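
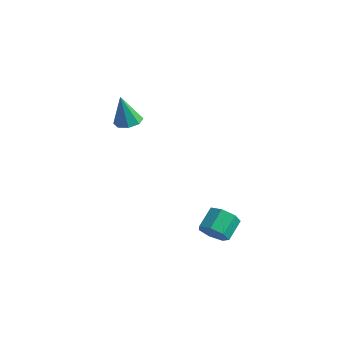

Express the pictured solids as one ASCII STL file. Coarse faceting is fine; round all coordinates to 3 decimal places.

solid 
facet normal 0.170 0.127 -0.977
outer loop
vertex -1.697 1.752 3.05
vertex -2.201 1.304 2.904
vertex -2.167 1.987 2.999
endloop
endfacet
facet normal 0.332 0.779 0.533
outer loop
vertex -1.697 1.752 3.05
vertex -2.167 1.987 2.999
vertex -2.479 1.096 4.496
endloop
endfacet
facet normal 0.170 0.127 -0.977
outer loop
vertex -2.167 1.987 2.999
vertex -2.201 1.304 2.904
vertex -2.657 1.822 2.892
endloop
endfacet
facet normal -0.371 0.830 0.417
outer loop
vertex -2.167 1.987 2.999
vertex -2.657 1.822 2.892
vertex -2.479 1.096 4.496
endloop
endfacet
facet normal 0.171 0.128 -0.977
outer loop
vertex -2.657 1.822 2.892
vertex -2.201 1.304 2.904
vertex -2.88 1.355 2.792
endloop
endfacet
facet normal -0.891 0.369 0.266
outer loop
vertex -2.657 1.822 2.892
vertex -2.88 1.355 2.792
vertex -2.479 1.096 4.496
endloop
endfacet
facet normal 0.171 0.128 -0.977
outer loop
vertex -2.88 1.355 2.792
vertex -2.201 1.304 2.904
vertex -2.706 0.857 2.757
endloop
endfacet
facet normal -0.927 -0.336 0.167
outer loop
vertex -2.88 1.355 2.792
vertex -2.706 0.857 2.757
vertex -2.479 1.096 4.496
endloop
endfacet
facet normal 0.170 0.129 -0.977
outer loop
vertex -2.706 0.857 2.757
vertex -2.201 1.304 2.904
vertex -2.236 0.622 2.808
endloop
endfacet
facet normal -0.455 -0.872 0.179
outer loop
vertex -2.706 0.857 2.757
vertex -2.236 0.622 2.808
vertex -2.479 1.096 4.496
endloop
endfacet
facet normal 0.170 0.129 -0.977
outer loop
vertex -2.236 0.622 2.808
vertex -2.201 1.304 2.904
vertex -1.746 0.786 2.915
endloop
endfacet
facet normal 0.245 -0.924 0.295
outer loop
vertex -2.236 0.622 2.808
vertex -1.746 0.786 2.915
vertex -2.479 1.096 4.496
endloop
endfacet
facet normal 0.169 0.128 -0.977
outer loop
vertex -1.746 0.786 2.915
vertex -2.201 1.304 2.904
vertex -1.522 1.254 3.015
endloop
endfacet
facet normal 0.766 -0.462 0.446
outer loop
vertex -1.746 0.786 2.915
vertex -1.522 1.254 3.015
vertex -2.479 1.096 4.496
endloop
endfacet
facet normal 0.169 0.128 -0.977
outer loop
vertex -1.522 1.254 3.015
vertex -2.201 1.304 2.904
vertex -1.697 1.752 3.05
endloop
endfacet
facet normal 0.803 0.244 0.545
outer loop
vertex -1.522 1.254 3.015
vertex -1.697 1.752 3.05
vertex -2.479 1.096 4.496
endloop
endfacet
facet normal 0.117 -0.849 -0.515
outer loop
vertex 3.478 1.048 -2.033
vertex 2.8 1.175 -2.396
vertex 3.515 1.402 -2.608
endloop
endfacet
facet normal 0.992 0.072 0.108
outer loop
vertex 3.478 1.048 -2.033
vertex 3.515 1.402 -2.608
vertex 3.338 2.059 -1.42
endloop
endfacet
facet normal 0.992 0.072 0.108
outer loop
vertex 3.338 2.059 -1.42
vertex 3.515 1.402 -2.608
vertex 3.375 2.413 -1.996
endloop
endfacet
facet normal -0.118 0.849 0.514
outer loop
vertex 3.338 2.059 -1.42
vertex 3.375 2.413 -1.996
vertex 2.66 2.185 -1.784
endloop
endfacet
facet normal 0.117 -0.849 -0.515
outer loop
vertex 3.515 1.402 -2.608
vertex 2.8 1.175 -2.396
vertex 3.014 1.585 -3.024
endloop
endfacet
facet normal 0.662 0.453 -0.597
outer loop
vertex 3.515 1.402 -2.608
vertex 3.014 1.585 -3.024
vertex 3.375 2.413 -1.996
endloop
endfacet
facet normal 0.661 0.454 -0.598
outer loop
vertex 3.375 2.413 -1.996
vertex 3.014 1.585 -3.024
vertex 2.873 2.596 -2.412
endloop
endfacet
facet normal -0.118 0.849 0.516
outer loop
vertex 3.375 2.413 -1.996
vertex 2.873 2.596 -2.412
vertex 2.66 2.185 -1.784
endloop
endfacet
facet normal 0.119 -0.849 -0.514
outer loop
vertex 3.014 1.585 -3.024
vertex 2.8 1.175 -2.396
vertex 2.351 1.458 -2.967
endloop
endfacet
facet normal -0.168 0.493 -0.854
outer loop
vertex 3.014 1.585 -3.024
vertex 2.351 1.458 -2.967
vertex 2.873 2.596 -2.412
endloop
endfacet
facet normal -0.168 0.493 -0.853
outer loop
vertex 2.873 2.596 -2.412
vertex 2.351 1.458 -2.967
vertex 2.211 2.469 -2.355
endloop
endfacet
facet normal -0.118 0.849 0.515
outer loop
vertex 2.873 2.596 -2.412
vertex 2.211 2.469 -2.355
vertex 2.66 2.185 -1.784
endloop
endfacet
facet normal 0.119 -0.849 -0.514
outer loop
vertex 2.351 1.458 -2.967
vertex 2.8 1.175 -2.396
vertex 2.027 1.118 -2.48
endloop
endfacet
facet normal -0.870 0.162 -0.466
outer loop
vertex 2.351 1.458 -2.967
vertex 2.027 1.118 -2.48
vertex 2.211 2.469 -2.355
endloop
endfacet
facet normal -0.870 0.162 -0.466
outer loop
vertex 2.211 2.469 -2.355
vertex 2.027 1.118 -2.48
vertex 1.887 2.129 -1.868
endloop
endfacet
facet normal -0.117 0.849 0.515
outer loop
vertex 2.211 2.469 -2.355
vertex 1.887 2.129 -1.868
vertex 2.66 2.185 -1.784
endloop
endfacet
facet normal 0.119 -0.849 -0.514
outer loop
vertex 2.027 1.118 -2.48
vertex 2.8 1.175 -2.396
vertex 2.285 0.821 -1.93
endloop
endfacet
facet normal -0.917 -0.292 0.272
outer loop
vertex 2.027 1.118 -2.48
vertex 2.285 0.821 -1.93
vertex 1.887 2.129 -1.868
endloop
endfacet
facet normal -0.917 -0.292 0.272
outer loop
vertex 1.887 2.129 -1.868
vertex 2.285 0.821 -1.93
vertex 2.145 1.831 -1.318
endloop
endfacet
facet normal -0.117 0.849 0.515
outer loop
vertex 1.887 2.129 -1.868
vertex 2.145 1.831 -1.318
vertex 2.66 2.185 -1.784
endloop
endfacet
facet normal 0.118 -0.849 -0.515
outer loop
vertex 2.285 0.821 -1.93
vertex 2.8 1.175 -2.396
vertex 2.931 0.79 -1.731
endloop
endfacet
facet normal -0.273 -0.526 0.805
outer loop
vertex 2.285 0.821 -1.93
vertex 2.931 0.79 -1.731
vertex 2.145 1.831 -1.318
endloop
endfacet
facet normal -0.274 -0.526 0.805
outer loop
vertex 2.145 1.831 -1.318
vertex 2.931 0.79 -1.731
vertex 2.791 1.8 -1.118
endloop
endfacet
facet normal -0.118 0.849 0.514
outer loop
vertex 2.145 1.831 -1.318
vertex 2.791 1.8 -1.118
vertex 2.66 2.185 -1.784
endloop
endfacet
facet normal 0.116 -0.849 -0.515
outer loop
vertex 2.931 0.79 -1.731
vertex 2.8 1.175 -2.396
vertex 3.478 1.048 -2.033
endloop
endfacet
facet normal 0.576 -0.364 0.732
outer loop
vertex 2.931 0.79 -1.731
vertex 3.478 1.048 -2.033
vertex 2.791 1.8 -1.118
endloop
endfacet
facet normal 0.576 -0.364 0.732
outer loop
vertex 2.791 1.8 -1.118
vertex 3.478 1.048 -2.033
vertex 3.338 2.059 -1.42
endloop
endfacet
facet normal -0.118 0.849 0.514
outer loop
vertex 2.791 1.8 -1.118
vertex 3.338 2.059 -1.42
vertex 2.66 2.185 -1.784
endloop
endfacet

endsolid


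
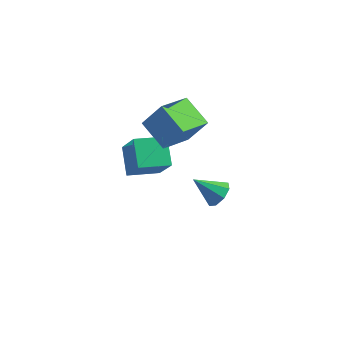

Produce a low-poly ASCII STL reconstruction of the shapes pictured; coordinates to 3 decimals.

solid 
facet normal -0.791 -0.592 0.156
outer loop
vertex -3.295 0.649 -0.038
vertex -3.844 1.572 0.677
vertex -4.033 1.273 -1.412
endloop
endfacet
facet normal 0.426 -0.716 -0.554
outer loop
vertex -2.996 2.048 -1.617
vertex -3.295 0.649 -0.038
vertex -4.033 1.273 -1.412
endloop
endfacet
facet normal -0.791 -0.591 0.156
outer loop
vertex -4.033 1.273 -1.412
vertex -3.844 1.572 0.677
vertex -4.582 2.196 -0.698
endloop
endfacet
facet normal -0.439 0.371 -0.818
outer loop
vertex -4.582 2.196 -0.698
vertex -2.996 2.048 -1.617
vertex -4.033 1.273 -1.412
endloop
endfacet
facet normal 0.440 -0.372 0.818
outer loop
vertex -3.295 0.649 -0.038
vertex -2.807 2.347 0.472
vertex -3.844 1.572 0.677
endloop
endfacet
facet normal 0.426 -0.716 -0.553
outer loop
vertex -2.258 1.424 -0.242
vertex -3.295 0.649 -0.038
vertex -2.996 2.048 -1.617
endloop
endfacet
facet normal 0.439 -0.372 0.818
outer loop
vertex -2.258 1.424 -0.242
vertex -2.807 2.347 0.472
vertex -3.295 0.649 -0.038
endloop
endfacet
facet normal -0.426 0.716 0.553
outer loop
vertex -3.844 1.572 0.677
vertex -2.807 2.347 0.472
vertex -4.582 2.196 -0.698
endloop
endfacet
facet normal -0.439 0.372 -0.818
outer loop
vertex -3.545 2.971 -0.902
vertex -2.996 2.048 -1.617
vertex -4.582 2.196 -0.698
endloop
endfacet
facet normal -0.426 0.716 0.554
outer loop
vertex -4.582 2.196 -0.698
vertex -2.807 2.347 0.472
vertex -3.545 2.971 -0.902
endloop
endfacet
facet normal 0.791 0.591 -0.156
outer loop
vertex -3.545 2.971 -0.902
vertex -2.258 1.424 -0.242
vertex -2.996 2.048 -1.617
endloop
endfacet
facet normal 0.791 0.591 -0.156
outer loop
vertex -2.807 2.347 0.472
vertex -2.258 1.424 -0.242
vertex -3.545 2.971 -0.902
endloop
endfacet
facet normal 0.747 0.179 -0.641
outer loop
vertex 1.223 -2.105 3.11
vertex 0.857 -2.135 2.675
vertex 1.047 -1.718 3.013
endloop
endfacet
facet normal 0.176 0.314 0.933
outer loop
vertex 1.223 -2.105 3.11
vertex 1.047 -1.718 3.013
vertex -0.017 -2.345 3.425
endloop
endfacet
facet normal 0.746 0.180 -0.641
outer loop
vertex 1.047 -1.718 3.013
vertex 0.857 -2.135 2.675
vertex 0.759 -1.575 2.718
endloop
endfacet
facet normal -0.225 0.772 0.594
outer loop
vertex 1.047 -1.718 3.013
vertex 0.759 -1.575 2.718
vertex -0.017 -2.345 3.425
endloop
endfacet
facet normal 0.746 0.180 -0.641
outer loop
vertex 0.759 -1.575 2.718
vertex 0.857 -2.135 2.675
vertex 0.528 -1.761 2.397
endloop
endfacet
facet normal -0.675 0.735 0.060
outer loop
vertex 0.759 -1.575 2.718
vertex 0.528 -1.761 2.397
vertex -0.017 -2.345 3.425
endloop
endfacet
facet normal 0.746 0.179 -0.642
outer loop
vertex 0.528 -1.761 2.397
vertex 0.857 -2.135 2.675
vertex 0.49 -2.166 2.24
endloop
endfacet
facet normal -0.908 0.223 -0.355
outer loop
vertex 0.528 -1.761 2.397
vertex 0.49 -2.166 2.24
vertex -0.017 -2.345 3.425
endloop
endfacet
facet normal 0.746 0.178 -0.642
outer loop
vertex 0.49 -2.166 2.24
vertex 0.857 -2.135 2.675
vertex 0.666 -2.553 2.337
endloop
endfacet
facet normal -0.789 -0.461 -0.407
outer loop
vertex 0.49 -2.166 2.24
vertex 0.666 -2.553 2.337
vertex -0.017 -2.345 3.425
endloop
endfacet
facet normal 0.746 0.178 -0.642
outer loop
vertex 0.666 -2.553 2.337
vertex 0.857 -2.135 2.675
vertex 0.954 -2.695 2.632
endloop
endfacet
facet normal -0.386 -0.920 -0.066
outer loop
vertex 0.666 -2.553 2.337
vertex 0.954 -2.695 2.632
vertex -0.017 -2.345 3.425
endloop
endfacet
facet normal 0.746 0.178 -0.642
outer loop
vertex 0.954 -2.695 2.632
vertex 0.857 -2.135 2.675
vertex 1.185 -2.51 2.952
endloop
endfacet
facet normal 0.062 -0.883 0.466
outer loop
vertex 0.954 -2.695 2.632
vertex 1.185 -2.51 2.952
vertex -0.017 -2.345 3.425
endloop
endfacet
facet normal 0.747 0.180 -0.641
outer loop
vertex 1.185 -2.51 2.952
vertex 0.857 -2.135 2.675
vertex 1.223 -2.105 3.11
endloop
endfacet
facet normal 0.295 -0.371 0.880
outer loop
vertex 1.185 -2.51 2.952
vertex 1.223 -2.105 3.11
vertex -0.017 -2.345 3.425
endloop
endfacet
facet normal -0.785 0.448 0.427
outer loop
vertex -2.907 2.061 2.574
vertex -2.428 3.411 2.038
vertex -3.623 1.872 1.457
endloop
endfacet
facet normal -0.313 -0.883 0.350
outer loop
vertex -2.532 1.249 0.862
vertex -2.907 2.061 2.574
vertex -3.623 1.872 1.457
endloop
endfacet
facet normal -0.785 0.448 0.427
outer loop
vertex -3.623 1.872 1.457
vertex -2.428 3.411 2.038
vertex -3.144 3.222 0.921
endloop
endfacet
facet normal -0.535 -0.141 -0.833
outer loop
vertex -3.144 3.222 0.921
vertex -2.532 1.249 0.862
vertex -3.623 1.872 1.457
endloop
endfacet
facet normal 0.535 0.141 0.833
outer loop
vertex -2.907 2.061 2.574
vertex -1.337 2.788 1.443
vertex -2.428 3.411 2.038
endloop
endfacet
facet normal -0.313 -0.883 0.350
outer loop
vertex -1.816 1.438 1.979
vertex -2.907 2.061 2.574
vertex -2.532 1.249 0.862
endloop
endfacet
facet normal 0.535 0.141 0.833
outer loop
vertex -1.816 1.438 1.979
vertex -1.337 2.788 1.443
vertex -2.907 2.061 2.574
endloop
endfacet
facet normal 0.313 0.883 -0.350
outer loop
vertex -2.428 3.411 2.038
vertex -1.337 2.788 1.443
vertex -3.144 3.222 0.921
endloop
endfacet
facet normal -0.535 -0.141 -0.833
outer loop
vertex -2.053 2.599 0.326
vertex -2.532 1.249 0.862
vertex -3.144 3.222 0.921
endloop
endfacet
facet normal 0.313 0.883 -0.350
outer loop
vertex -3.144 3.222 0.921
vertex -1.337 2.788 1.443
vertex -2.053 2.599 0.326
endloop
endfacet
facet normal 0.785 -0.448 -0.427
outer loop
vertex -2.053 2.599 0.326
vertex -1.816 1.438 1.979
vertex -2.532 1.249 0.862
endloop
endfacet
facet normal 0.785 -0.448 -0.427
outer loop
vertex -1.337 2.788 1.443
vertex -1.816 1.438 1.979
vertex -2.053 2.599 0.326
endloop
endfacet

endsolid


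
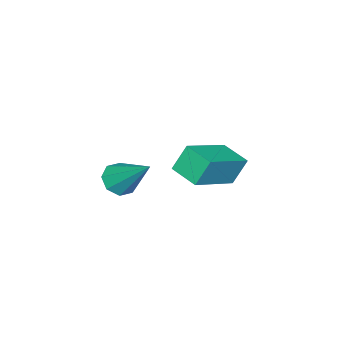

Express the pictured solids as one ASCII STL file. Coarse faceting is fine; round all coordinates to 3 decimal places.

solid 
facet normal -0.155 -0.713 -0.684
outer loop
vertex -0.127 -2.48 0.955
vertex -0.555 -2.767 1.351
vertex -0.59 -2.313 0.886
endloop
endfacet
facet normal 0.360 0.804 -0.473
outer loop
vertex -0.127 -2.48 0.955
vertex -0.59 -2.313 0.886
vertex -0.265 -1.433 2.629
endloop
endfacet
facet normal -0.156 -0.713 -0.684
outer loop
vertex -0.59 -2.313 0.886
vertex -0.555 -2.767 1.351
vertex -1.033 -2.412 1.09
endloop
endfacet
facet normal -0.360 0.858 -0.366
outer loop
vertex -0.59 -2.313 0.886
vertex -1.033 -2.412 1.09
vertex -0.265 -1.433 2.629
endloop
endfacet
facet normal -0.156 -0.713 -0.684
outer loop
vertex -1.033 -2.412 1.09
vertex -0.555 -2.767 1.351
vertex -1.196 -2.718 1.446
endloop
endfacet
facet normal -0.840 0.537 0.077
outer loop
vertex -1.033 -2.412 1.09
vertex -1.196 -2.718 1.446
vertex -0.265 -1.433 2.629
endloop
endfacet
facet normal -0.156 -0.713 -0.684
outer loop
vertex -1.196 -2.718 1.446
vertex -0.555 -2.767 1.351
vertex -0.984 -3.053 1.747
endloop
endfacet
facet normal -0.801 0.030 0.598
outer loop
vertex -1.196 -2.718 1.446
vertex -0.984 -3.053 1.747
vertex -0.265 -1.433 2.629
endloop
endfacet
facet normal -0.156 -0.713 -0.684
outer loop
vertex -0.984 -3.053 1.747
vertex -0.555 -2.767 1.351
vertex -0.52 -3.22 1.815
endloop
endfacet
facet normal -0.263 -0.369 0.892
outer loop
vertex -0.984 -3.053 1.747
vertex -0.52 -3.22 1.815
vertex -0.265 -1.433 2.629
endloop
endfacet
facet normal -0.154 -0.713 -0.684
outer loop
vertex -0.52 -3.22 1.815
vertex -0.555 -2.767 1.351
vertex -0.077 -3.121 1.612
endloop
endfacet
facet normal 0.454 -0.422 0.785
outer loop
vertex -0.52 -3.22 1.815
vertex -0.077 -3.121 1.612
vertex -0.265 -1.433 2.629
endloop
endfacet
facet normal -0.156 -0.714 -0.683
outer loop
vertex -0.077 -3.121 1.612
vertex -0.555 -2.767 1.351
vertex 0.086 -2.815 1.255
endloop
endfacet
facet normal 0.935 -0.101 0.340
outer loop
vertex -0.077 -3.121 1.612
vertex 0.086 -2.815 1.255
vertex -0.265 -1.433 2.629
endloop
endfacet
facet normal -0.156 -0.712 -0.685
outer loop
vertex 0.086 -2.815 1.255
vertex -0.555 -2.767 1.351
vertex -0.127 -2.48 0.955
endloop
endfacet
facet normal 0.895 0.407 -0.181
outer loop
vertex 0.086 -2.815 1.255
vertex -0.127 -2.48 0.955
vertex -0.265 -1.433 2.629
endloop
endfacet
facet normal -0.888 0.143 -0.438
outer loop
vertex -5.23 -1.838 0.596
vertex -4.955 -0.772 0.386
vertex -4.805 -2.136 -0.363
endloop
endfacet
facet normal -0.245 -0.951 0.187
outer loop
vertex -2.985 -2.428 0.534
vertex -5.23 -1.838 0.596
vertex -4.805 -2.136 -0.363
endloop
endfacet
facet normal -0.888 0.143 -0.438
outer loop
vertex -4.805 -2.136 -0.363
vertex -4.955 -0.772 0.386
vertex -4.53 -1.07 -0.573
endloop
endfacet
facet normal 0.390 -0.274 -0.879
outer loop
vertex -4.53 -1.07 -0.573
vertex -2.985 -2.428 0.534
vertex -4.805 -2.136 -0.363
endloop
endfacet
facet normal -0.390 0.274 0.879
outer loop
vertex -5.23 -1.838 0.596
vertex -3.135 -1.064 1.283
vertex -4.955 -0.772 0.386
endloop
endfacet
facet normal -0.245 -0.951 0.187
outer loop
vertex -3.41 -2.13 1.493
vertex -5.23 -1.838 0.596
vertex -2.985 -2.428 0.534
endloop
endfacet
facet normal -0.390 0.274 0.879
outer loop
vertex -3.41 -2.13 1.493
vertex -3.135 -1.064 1.283
vertex -5.23 -1.838 0.596
endloop
endfacet
facet normal 0.245 0.951 -0.187
outer loop
vertex -4.955 -0.772 0.386
vertex -3.135 -1.064 1.283
vertex -4.53 -1.07 -0.573
endloop
endfacet
facet normal 0.390 -0.274 -0.879
outer loop
vertex -2.71 -1.362 0.324
vertex -2.985 -2.428 0.534
vertex -4.53 -1.07 -0.573
endloop
endfacet
facet normal 0.245 0.951 -0.187
outer loop
vertex -4.53 -1.07 -0.573
vertex -3.135 -1.064 1.283
vertex -2.71 -1.362 0.324
endloop
endfacet
facet normal 0.888 -0.143 0.438
outer loop
vertex -2.71 -1.362 0.324
vertex -3.41 -2.13 1.493
vertex -2.985 -2.428 0.534
endloop
endfacet
facet normal 0.888 -0.143 0.438
outer loop
vertex -3.135 -1.064 1.283
vertex -3.41 -2.13 1.493
vertex -2.71 -1.362 0.324
endloop
endfacet

endsolid


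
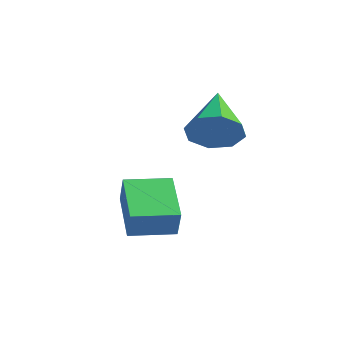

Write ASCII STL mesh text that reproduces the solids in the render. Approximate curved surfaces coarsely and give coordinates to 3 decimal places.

solid 
facet normal -0.831 0.339 0.441
outer loop
vertex -1.023 -0.888 1.163
vertex -0.457 0.554 1.121
vertex -1.51 -0.727 0.122
endloop
endfacet
facet normal -0.365 -0.931 0.027
outer loop
vertex 0.077 -1.374 -0.721
vertex -1.023 -0.888 1.163
vertex -1.51 -0.727 0.122
endloop
endfacet
facet normal -0.831 0.339 0.441
outer loop
vertex -1.51 -0.727 0.122
vertex -0.457 0.554 1.121
vertex -0.944 0.715 0.08
endloop
endfacet
facet normal -0.420 0.139 -0.897
outer loop
vertex -0.944 0.715 0.08
vertex 0.077 -1.374 -0.721
vertex -1.51 -0.727 0.122
endloop
endfacet
facet normal 0.420 -0.139 0.897
outer loop
vertex -1.023 -0.888 1.163
vertex 1.13 -0.093 0.278
vertex -0.457 0.554 1.121
endloop
endfacet
facet normal -0.365 -0.931 0.027
outer loop
vertex 0.564 -1.535 0.32
vertex -1.023 -0.888 1.163
vertex 0.077 -1.374 -0.721
endloop
endfacet
facet normal 0.420 -0.139 0.897
outer loop
vertex 0.564 -1.535 0.32
vertex 1.13 -0.093 0.278
vertex -1.023 -0.888 1.163
endloop
endfacet
facet normal 0.365 0.931 -0.027
outer loop
vertex -0.457 0.554 1.121
vertex 1.13 -0.093 0.278
vertex -0.944 0.715 0.08
endloop
endfacet
facet normal -0.420 0.139 -0.897
outer loop
vertex 0.643 0.068 -0.763
vertex 0.077 -1.374 -0.721
vertex -0.944 0.715 0.08
endloop
endfacet
facet normal 0.365 0.931 -0.027
outer loop
vertex -0.944 0.715 0.08
vertex 1.13 -0.093 0.278
vertex 0.643 0.068 -0.763
endloop
endfacet
facet normal 0.831 -0.339 -0.441
outer loop
vertex 0.643 0.068 -0.763
vertex 0.564 -1.535 0.32
vertex 0.077 -1.374 -0.721
endloop
endfacet
facet normal 0.831 -0.339 -0.441
outer loop
vertex 1.13 -0.093 0.278
vertex 0.564 -1.535 0.32
vertex 0.643 0.068 -0.763
endloop
endfacet
facet normal 0.728 -0.506 -0.463
outer loop
vertex 1.355 1.174 4.205
vertex 0.879 1.249 3.375
vertex 1.537 1.779 3.83
endloop
endfacet
facet normal 0.312 0.431 0.847
outer loop
vertex 1.355 1.174 4.205
vertex 1.537 1.779 3.83
vertex -0.679 2.331 4.365
endloop
endfacet
facet normal 0.728 -0.506 -0.463
outer loop
vertex 1.537 1.779 3.83
vertex 0.879 1.249 3.375
vertex 1.333 2.073 3.188
endloop
endfacet
facet normal 0.301 0.900 0.317
outer loop
vertex 1.537 1.779 3.83
vertex 1.333 2.073 3.188
vertex -0.679 2.331 4.365
endloop
endfacet
facet normal 0.728 -0.506 -0.462
outer loop
vertex 1.333 2.073 3.188
vertex 0.879 1.249 3.375
vertex 0.864 1.884 2.656
endloop
endfacet
facet normal -0.050 0.954 -0.295
outer loop
vertex 1.333 2.073 3.188
vertex 0.864 1.884 2.656
vertex -0.679 2.331 4.365
endloop
endfacet
facet normal 0.728 -0.506 -0.462
outer loop
vertex 0.864 1.884 2.656
vertex 0.879 1.249 3.375
vertex 0.403 1.323 2.545
endloop
endfacet
facet normal -0.534 0.564 -0.630
outer loop
vertex 0.864 1.884 2.656
vertex 0.403 1.323 2.545
vertex -0.679 2.331 4.365
endloop
endfacet
facet normal 0.728 -0.506 -0.463
outer loop
vertex 0.403 1.323 2.545
vertex 0.879 1.249 3.375
vertex 0.221 0.718 2.92
endloop
endfacet
facet normal -0.869 -0.044 -0.492
outer loop
vertex 0.403 1.323 2.545
vertex 0.221 0.718 2.92
vertex -0.679 2.331 4.365
endloop
endfacet
facet normal 0.728 -0.506 -0.462
outer loop
vertex 0.221 0.718 2.92
vertex 0.879 1.249 3.375
vertex 0.424 0.424 3.562
endloop
endfacet
facet normal -0.858 -0.512 0.037
outer loop
vertex 0.221 0.718 2.92
vertex 0.424 0.424 3.562
vertex -0.679 2.331 4.365
endloop
endfacet
facet normal 0.728 -0.506 -0.463
outer loop
vertex 0.424 0.424 3.562
vertex 0.879 1.249 3.375
vertex 0.894 0.613 4.094
endloop
endfacet
facet normal -0.507 -0.567 0.649
outer loop
vertex 0.424 0.424 3.562
vertex 0.894 0.613 4.094
vertex -0.679 2.331 4.365
endloop
endfacet
facet normal 0.728 -0.506 -0.463
outer loop
vertex 0.894 0.613 4.094
vertex 0.879 1.249 3.375
vertex 1.355 1.174 4.205
endloop
endfacet
facet normal -0.023 -0.176 0.984
outer loop
vertex 0.894 0.613 4.094
vertex 1.355 1.174 4.205
vertex -0.679 2.331 4.365
endloop
endfacet

endsolid


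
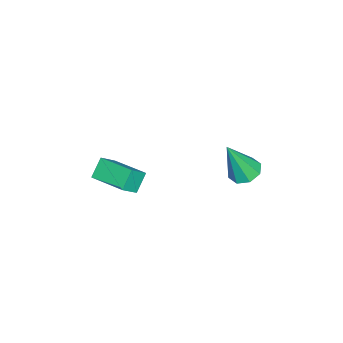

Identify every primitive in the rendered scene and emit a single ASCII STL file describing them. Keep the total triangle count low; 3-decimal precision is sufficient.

solid 
facet normal -0.622 0.342 -0.704
outer loop
vertex -1.432 -0.962 1.319
vertex -0.903 0.386 1.506
vertex -0.814 -1.118 0.697
endloop
endfacet
facet normal -0.362 -0.923 -0.128
outer loop
vertex -0.217 -1.446 1.374
vertex -1.432 -0.962 1.319
vertex -0.814 -1.118 0.697
endloop
endfacet
facet normal -0.622 0.342 -0.705
outer loop
vertex -0.814 -1.118 0.697
vertex -0.903 0.386 1.506
vertex -0.285 0.23 0.885
endloop
endfacet
facet normal 0.695 -0.175 -0.698
outer loop
vertex -0.285 0.23 0.885
vertex -0.217 -1.446 1.374
vertex -0.814 -1.118 0.697
endloop
endfacet
facet normal -0.695 0.176 0.698
outer loop
vertex -1.432 -0.962 1.319
vertex -0.306 0.058 2.183
vertex -0.903 0.386 1.506
endloop
endfacet
facet normal -0.362 -0.923 -0.128
outer loop
vertex -0.835 -1.29 1.995
vertex -1.432 -0.962 1.319
vertex -0.217 -1.446 1.374
endloop
endfacet
facet normal -0.694 0.175 0.698
outer loop
vertex -0.835 -1.29 1.995
vertex -0.306 0.058 2.183
vertex -1.432 -0.962 1.319
endloop
endfacet
facet normal 0.362 0.923 0.128
outer loop
vertex -0.903 0.386 1.506
vertex -0.306 0.058 2.183
vertex -0.285 0.23 0.885
endloop
endfacet
facet normal 0.694 -0.176 -0.698
outer loop
vertex 0.312 -0.098 1.561
vertex -0.217 -1.446 1.374
vertex -0.285 0.23 0.885
endloop
endfacet
facet normal 0.362 0.923 0.128
outer loop
vertex -0.285 0.23 0.885
vertex -0.306 0.058 2.183
vertex 0.312 -0.098 1.561
endloop
endfacet
facet normal 0.622 -0.342 0.705
outer loop
vertex 0.312 -0.098 1.561
vertex -0.835 -1.29 1.995
vertex -0.217 -1.446 1.374
endloop
endfacet
facet normal 0.622 -0.342 0.704
outer loop
vertex -0.306 0.058 2.183
vertex -0.835 -1.29 1.995
vertex 0.312 -0.098 1.561
endloop
endfacet
facet normal -0.231 0.319 -0.919
outer loop
vertex -0.805 3.776 2.018
vertex -1.414 3.894 2.212
vertex -0.863 4.238 2.193
endloop
endfacet
facet normal 0.989 0.076 0.127
outer loop
vertex -0.805 3.776 2.018
vertex -0.863 4.238 2.193
vertex -1.006 3.326 3.848
endloop
endfacet
facet normal -0.231 0.319 -0.919
outer loop
vertex -0.863 4.238 2.193
vertex -1.414 3.894 2.212
vertex -1.244 4.499 2.379
endloop
endfacet
facet normal 0.643 0.646 0.411
outer loop
vertex -0.863 4.238 2.193
vertex -1.244 4.499 2.379
vertex -1.006 3.326 3.848
endloop
endfacet
facet normal -0.230 0.319 -0.919
outer loop
vertex -1.244 4.499 2.379
vertex -1.414 3.894 2.212
vertex -1.725 4.405 2.467
endloop
endfacet
facet normal -0.037 0.778 0.627
outer loop
vertex -1.244 4.499 2.379
vertex -1.725 4.405 2.467
vertex -1.006 3.326 3.848
endloop
endfacet
facet normal -0.229 0.320 -0.920
outer loop
vertex -1.725 4.405 2.467
vertex -1.414 3.894 2.212
vertex -2.024 4.013 2.405
endloop
endfacet
facet normal -0.652 0.395 0.648
outer loop
vertex -1.725 4.405 2.467
vertex -2.024 4.013 2.405
vertex -1.006 3.326 3.848
endloop
endfacet
facet normal -0.229 0.320 -0.920
outer loop
vertex -2.024 4.013 2.405
vertex -1.414 3.894 2.212
vertex -1.966 3.551 2.23
endloop
endfacet
facet normal -0.842 -0.280 0.461
outer loop
vertex -2.024 4.013 2.405
vertex -1.966 3.551 2.23
vertex -1.006 3.326 3.848
endloop
endfacet
facet normal -0.229 0.321 -0.919
outer loop
vertex -1.966 3.551 2.23
vertex -1.414 3.894 2.212
vertex -1.585 3.29 2.044
endloop
endfacet
facet normal -0.496 -0.850 0.176
outer loop
vertex -1.966 3.551 2.23
vertex -1.585 3.29 2.044
vertex -1.006 3.326 3.848
endloop
endfacet
facet normal -0.228 0.320 -0.919
outer loop
vertex -1.585 3.29 2.044
vertex -1.414 3.894 2.212
vertex -1.104 3.383 1.957
endloop
endfacet
facet normal 0.183 -0.982 -0.039
outer loop
vertex -1.585 3.29 2.044
vertex -1.104 3.383 1.957
vertex -1.006 3.326 3.848
endloop
endfacet
facet normal -0.231 0.319 -0.919
outer loop
vertex -1.104 3.383 1.957
vertex -1.414 3.894 2.212
vertex -0.805 3.776 2.018
endloop
endfacet
facet normal 0.799 -0.599 -0.059
outer loop
vertex -1.104 3.383 1.957
vertex -0.805 3.776 2.018
vertex -1.006 3.326 3.848
endloop
endfacet

endsolid


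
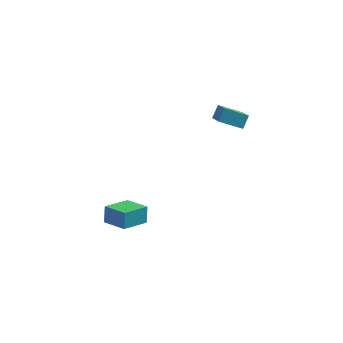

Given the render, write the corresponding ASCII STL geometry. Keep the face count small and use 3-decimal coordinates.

solid 
facet normal -0.515 -0.804 0.297
outer loop
vertex -2.577 -1.771 -2.851
vertex -3.775 -1.127 -3.183
vertex -2.524 -2.14 -3.757
endloop
endfacet
facet normal 0.855 -0.460 0.238
outer loop
vertex -1.725 -0.893 -4.217
vertex -2.577 -1.771 -2.851
vertex -2.524 -2.14 -3.757
endloop
endfacet
facet normal -0.516 -0.804 0.296
outer loop
vertex -2.524 -2.14 -3.757
vertex -3.775 -1.127 -3.183
vertex -3.721 -1.495 -4.09
endloop
endfacet
facet normal 0.055 -0.376 -0.925
outer loop
vertex -3.721 -1.495 -4.09
vertex -1.725 -0.893 -4.217
vertex -2.524 -2.14 -3.757
endloop
endfacet
facet normal -0.054 0.376 0.925
outer loop
vertex -2.577 -1.771 -2.851
vertex -2.976 0.12 -3.643
vertex -3.775 -1.127 -3.183
endloop
endfacet
facet normal 0.855 -0.460 0.238
outer loop
vertex -1.779 -0.525 -3.31
vertex -2.577 -1.771 -2.851
vertex -1.725 -0.893 -4.217
endloop
endfacet
facet normal -0.055 0.376 0.925
outer loop
vertex -1.779 -0.525 -3.31
vertex -2.976 0.12 -3.643
vertex -2.577 -1.771 -2.851
endloop
endfacet
facet normal -0.855 0.460 -0.238
outer loop
vertex -3.775 -1.127 -3.183
vertex -2.976 0.12 -3.643
vertex -3.721 -1.495 -4.09
endloop
endfacet
facet normal 0.054 -0.376 -0.925
outer loop
vertex -2.923 -0.249 -4.549
vertex -1.725 -0.893 -4.217
vertex -3.721 -1.495 -4.09
endloop
endfacet
facet normal -0.855 0.460 -0.238
outer loop
vertex -3.721 -1.495 -4.09
vertex -2.976 0.12 -3.643
vertex -2.923 -0.249 -4.549
endloop
endfacet
facet normal 0.515 0.805 -0.296
outer loop
vertex -2.923 -0.249 -4.549
vertex -1.779 -0.525 -3.31
vertex -1.725 -0.893 -4.217
endloop
endfacet
facet normal 0.516 0.804 -0.297
outer loop
vertex -2.976 0.12 -3.643
vertex -1.779 -0.525 -3.31
vertex -2.923 -0.249 -4.549
endloop
endfacet
facet normal -0.889 -0.202 0.411
outer loop
vertex 1.66 1.163 3.628
vertex 1.111 2.191 2.946
vertex 1.492 0.67 3.021
endloop
endfacet
facet normal 0.407 -0.761 0.505
outer loop
vertex 2.629 0.929 2.494
vertex 1.66 1.163 3.628
vertex 1.492 0.67 3.021
endloop
endfacet
facet normal -0.889 -0.202 0.412
outer loop
vertex 1.492 0.67 3.021
vertex 1.111 2.191 2.946
vertex 0.942 1.698 2.339
endloop
endfacet
facet normal -0.211 -0.616 -0.759
outer loop
vertex 0.942 1.698 2.339
vertex 2.629 0.929 2.494
vertex 1.492 0.67 3.021
endloop
endfacet
facet normal 0.211 0.616 0.759
outer loop
vertex 1.66 1.163 3.628
vertex 2.248 2.45 2.419
vertex 1.111 2.191 2.946
endloop
endfacet
facet normal 0.407 -0.761 0.505
outer loop
vertex 2.798 1.422 3.101
vertex 1.66 1.163 3.628
vertex 2.629 0.929 2.494
endloop
endfacet
facet normal 0.211 0.616 0.759
outer loop
vertex 2.798 1.422 3.101
vertex 2.248 2.45 2.419
vertex 1.66 1.163 3.628
endloop
endfacet
facet normal -0.407 0.761 -0.505
outer loop
vertex 1.111 2.191 2.946
vertex 2.248 2.45 2.419
vertex 0.942 1.698 2.339
endloop
endfacet
facet normal -0.211 -0.616 -0.759
outer loop
vertex 2.08 1.957 1.812
vertex 2.629 0.929 2.494
vertex 0.942 1.698 2.339
endloop
endfacet
facet normal -0.407 0.761 -0.505
outer loop
vertex 0.942 1.698 2.339
vertex 2.248 2.45 2.419
vertex 2.08 1.957 1.812
endloop
endfacet
facet normal 0.889 0.202 -0.411
outer loop
vertex 2.08 1.957 1.812
vertex 2.798 1.422 3.101
vertex 2.629 0.929 2.494
endloop
endfacet
facet normal 0.889 0.203 -0.411
outer loop
vertex 2.248 2.45 2.419
vertex 2.798 1.422 3.101
vertex 2.08 1.957 1.812
endloop
endfacet

endsolid


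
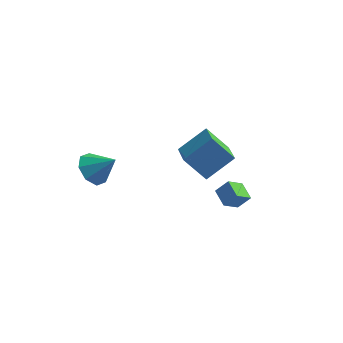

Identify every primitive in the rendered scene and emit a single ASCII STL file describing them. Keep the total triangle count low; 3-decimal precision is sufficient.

solid 
facet normal -0.622 -0.517 -0.588
outer loop
vertex 0.527 2.604 1.387
vertex -0.209 4.222 0.743
vertex 1.723 2.635 0.096
endloop
endfacet
facet normal 0.390 -0.856 0.340
outer loop
vertex 2.929 3.638 1.237
vertex 0.527 2.604 1.387
vertex 1.723 2.635 0.096
endloop
endfacet
facet normal -0.622 -0.517 -0.588
outer loop
vertex 1.723 2.635 0.096
vertex -0.209 4.222 0.743
vertex 0.987 4.252 -0.548
endloop
endfacet
facet normal 0.680 0.017 -0.733
outer loop
vertex 0.987 4.252 -0.548
vertex 2.929 3.638 1.237
vertex 1.723 2.635 0.096
endloop
endfacet
facet normal -0.680 -0.017 0.733
outer loop
vertex 0.527 2.604 1.387
vertex 0.997 5.225 1.884
vertex -0.209 4.222 0.743
endloop
endfacet
facet normal 0.390 -0.856 0.341
outer loop
vertex 1.733 3.608 2.528
vertex 0.527 2.604 1.387
vertex 2.929 3.638 1.237
endloop
endfacet
facet normal -0.680 -0.017 0.733
outer loop
vertex 1.733 3.608 2.528
vertex 0.997 5.225 1.884
vertex 0.527 2.604 1.387
endloop
endfacet
facet normal -0.389 0.856 -0.341
outer loop
vertex -0.209 4.222 0.743
vertex 0.997 5.225 1.884
vertex 0.987 4.252 -0.548
endloop
endfacet
facet normal 0.680 0.017 -0.733
outer loop
vertex 2.193 5.256 0.593
vertex 2.929 3.638 1.237
vertex 0.987 4.252 -0.548
endloop
endfacet
facet normal -0.390 0.856 -0.341
outer loop
vertex 0.987 4.252 -0.548
vertex 0.997 5.225 1.884
vertex 2.193 5.256 0.593
endloop
endfacet
facet normal 0.622 0.517 0.588
outer loop
vertex 2.193 5.256 0.593
vertex 1.733 3.608 2.528
vertex 2.929 3.638 1.237
endloop
endfacet
facet normal 0.622 0.517 0.588
outer loop
vertex 0.997 5.225 1.884
vertex 1.733 3.608 2.528
vertex 2.193 5.256 0.593
endloop
endfacet
facet normal -0.607 0.731 0.312
outer loop
vertex 2.799 0.265 1.469
vertex 3.398 0.459 2.18
vertex 3.331 0.981 0.825
endloop
endfacet
facet normal -0.631 -0.204 -0.748
outer loop
vertex 3.962 0.221 0.5
vertex 2.799 0.265 1.469
vertex 3.331 0.981 0.825
endloop
endfacet
facet normal -0.607 0.731 0.312
outer loop
vertex 3.331 0.981 0.825
vertex 3.398 0.459 2.18
vertex 3.93 1.175 1.536
endloop
endfacet
facet normal 0.483 0.651 -0.585
outer loop
vertex 3.93 1.175 1.536
vertex 3.962 0.221 0.5
vertex 3.331 0.981 0.825
endloop
endfacet
facet normal -0.483 -0.651 0.585
outer loop
vertex 2.799 0.265 1.469
vertex 4.029 -0.301 1.855
vertex 3.398 0.459 2.18
endloop
endfacet
facet normal -0.631 -0.204 -0.748
outer loop
vertex 3.43 -0.495 1.144
vertex 2.799 0.265 1.469
vertex 3.962 0.221 0.5
endloop
endfacet
facet normal -0.483 -0.651 0.585
outer loop
vertex 3.43 -0.495 1.144
vertex 4.029 -0.301 1.855
vertex 2.799 0.265 1.469
endloop
endfacet
facet normal 0.631 0.204 0.748
outer loop
vertex 3.398 0.459 2.18
vertex 4.029 -0.301 1.855
vertex 3.93 1.175 1.536
endloop
endfacet
facet normal 0.483 0.651 -0.585
outer loop
vertex 4.561 0.415 1.211
vertex 3.962 0.221 0.5
vertex 3.93 1.175 1.536
endloop
endfacet
facet normal 0.631 0.204 0.748
outer loop
vertex 3.93 1.175 1.536
vertex 4.029 -0.301 1.855
vertex 4.561 0.415 1.211
endloop
endfacet
facet normal 0.607 -0.731 -0.312
outer loop
vertex 4.561 0.415 1.211
vertex 3.43 -0.495 1.144
vertex 3.962 0.221 0.5
endloop
endfacet
facet normal 0.607 -0.731 -0.312
outer loop
vertex 4.029 -0.301 1.855
vertex 3.43 -0.495 1.144
vertex 4.561 0.415 1.211
endloop
endfacet
facet normal -0.757 -0.008 -0.654
outer loop
vertex -2.621 -0.052 1.948
vertex -3.123 -0.716 2.537
vertex -3.078 0.301 2.473
endloop
endfacet
facet normal 0.643 0.765 0.045
outer loop
vertex -2.621 -0.052 1.948
vertex -3.078 0.301 2.473
vertex -1.957 -0.704 3.543
endloop
endfacet
facet normal -0.757 -0.008 -0.653
outer loop
vertex -3.078 0.301 2.473
vertex -3.123 -0.716 2.537
vertex -3.561 0.058 3.036
endloop
endfacet
facet normal 0.217 0.815 0.538
outer loop
vertex -3.078 0.301 2.473
vertex -3.561 0.058 3.036
vertex -1.957 -0.704 3.543
endloop
endfacet
facet normal -0.757 -0.007 -0.653
outer loop
vertex -3.561 0.058 3.036
vertex -3.123 -0.716 2.537
vertex -3.788 -0.638 3.307
endloop
endfacet
facet normal -0.104 0.390 0.915
outer loop
vertex -3.561 0.058 3.036
vertex -3.788 -0.638 3.307
vertex -1.957 -0.704 3.543
endloop
endfacet
facet normal -0.757 -0.007 -0.653
outer loop
vertex -3.788 -0.638 3.307
vertex -3.123 -0.716 2.537
vertex -3.625 -1.38 3.126
endloop
endfacet
facet normal -0.133 -0.262 0.956
outer loop
vertex -3.788 -0.638 3.307
vertex -3.625 -1.38 3.126
vertex -1.957 -0.704 3.543
endloop
endfacet
facet normal -0.757 -0.008 -0.654
outer loop
vertex -3.625 -1.38 3.126
vertex -3.123 -0.716 2.537
vertex -3.168 -1.733 2.601
endloop
endfacet
facet normal 0.147 -0.757 0.637
outer loop
vertex -3.625 -1.38 3.126
vertex -3.168 -1.733 2.601
vertex -1.957 -0.704 3.543
endloop
endfacet
facet normal -0.757 -0.008 -0.653
outer loop
vertex -3.168 -1.733 2.601
vertex -3.123 -0.716 2.537
vertex -2.685 -1.49 2.038
endloop
endfacet
facet normal 0.573 -0.807 0.144
outer loop
vertex -3.168 -1.733 2.601
vertex -2.685 -1.49 2.038
vertex -1.957 -0.704 3.543
endloop
endfacet
facet normal -0.757 -0.007 -0.653
outer loop
vertex -2.685 -1.49 2.038
vertex -3.123 -0.716 2.537
vertex -2.458 -0.793 1.767
endloop
endfacet
facet normal 0.894 -0.382 -0.233
outer loop
vertex -2.685 -1.49 2.038
vertex -2.458 -0.793 1.767
vertex -1.957 -0.704 3.543
endloop
endfacet
facet normal -0.757 -0.007 -0.653
outer loop
vertex -2.458 -0.793 1.767
vertex -3.123 -0.716 2.537
vertex -2.621 -0.052 1.948
endloop
endfacet
facet normal 0.923 0.270 -0.274
outer loop
vertex -2.458 -0.793 1.767
vertex -2.621 -0.052 1.948
vertex -1.957 -0.704 3.543
endloop
endfacet

endsolid


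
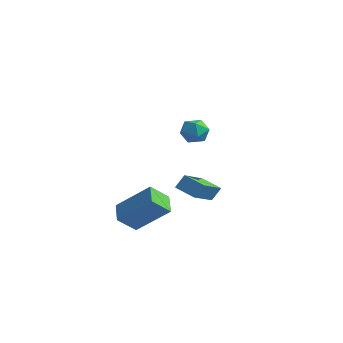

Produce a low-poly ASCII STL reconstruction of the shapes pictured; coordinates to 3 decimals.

solid 
facet normal -0.667 -0.386 -0.637
outer loop
vertex -0.337 -2.151 -2.71
vertex -0.112 -1.263 -3.485
vertex 0.477 -2.773 -3.186
endloop
endfacet
facet normal -0.188 -0.740 0.646
outer loop
vertex 1.852 -1.977 -1.875
vertex -0.337 -2.151 -2.71
vertex 0.477 -2.773 -3.186
endloop
endfacet
facet normal -0.667 -0.386 -0.637
outer loop
vertex 0.477 -2.773 -3.186
vertex -0.112 -1.263 -3.485
vertex 0.702 -1.885 -3.961
endloop
endfacet
facet normal 0.721 -0.550 -0.422
outer loop
vertex 0.702 -1.885 -3.961
vertex 1.852 -1.977 -1.875
vertex 0.477 -2.773 -3.186
endloop
endfacet
facet normal -0.721 0.550 0.422
outer loop
vertex -0.337 -2.151 -2.71
vertex 1.263 -0.467 -2.174
vertex -0.112 -1.263 -3.485
endloop
endfacet
facet normal -0.188 -0.740 0.646
outer loop
vertex 1.038 -1.355 -1.399
vertex -0.337 -2.151 -2.71
vertex 1.852 -1.977 -1.875
endloop
endfacet
facet normal -0.721 0.550 0.422
outer loop
vertex 1.038 -1.355 -1.399
vertex 1.263 -0.467 -2.174
vertex -0.337 -2.151 -2.71
endloop
endfacet
facet normal 0.188 0.740 -0.646
outer loop
vertex -0.112 -1.263 -3.485
vertex 1.263 -0.467 -2.174
vertex 0.702 -1.885 -3.961
endloop
endfacet
facet normal 0.721 -0.550 -0.422
outer loop
vertex 2.077 -1.089 -2.65
vertex 1.852 -1.977 -1.875
vertex 0.702 -1.885 -3.961
endloop
endfacet
facet normal 0.188 0.740 -0.646
outer loop
vertex 0.702 -1.885 -3.961
vertex 1.263 -0.467 -2.174
vertex 2.077 -1.089 -2.65
endloop
endfacet
facet normal 0.667 0.386 0.637
outer loop
vertex 2.077 -1.089 -2.65
vertex 1.038 -1.355 -1.399
vertex 1.852 -1.977 -1.875
endloop
endfacet
facet normal 0.667 0.386 0.637
outer loop
vertex 1.263 -0.467 -2.174
vertex 1.038 -1.355 -1.399
vertex 2.077 -1.089 -2.65
endloop
endfacet
facet normal -0.906 -0.219 0.361
outer loop
vertex -1.108 2.598 -2.26
vertex -1.894 4.427 -3.124
vertex -1.291 2.185 -2.969
endloop
endfacet
facet normal 0.362 -0.843 0.398
outer loop
vertex -0.266 2.433 -3.376
vertex -1.108 2.598 -2.26
vertex -1.291 2.185 -2.969
endloop
endfacet
facet normal -0.907 -0.219 0.361
outer loop
vertex -1.291 2.185 -2.969
vertex -1.894 4.427 -3.124
vertex -2.076 4.014 -3.832
endloop
endfacet
facet normal -0.216 -0.491 -0.844
outer loop
vertex -2.076 4.014 -3.832
vertex -0.266 2.433 -3.376
vertex -1.291 2.185 -2.969
endloop
endfacet
facet normal 0.216 0.491 0.844
outer loop
vertex -1.108 2.598 -2.26
vertex -0.869 4.675 -3.531
vertex -1.894 4.427 -3.124
endloop
endfacet
facet normal 0.363 -0.843 0.398
outer loop
vertex -0.084 2.846 -2.668
vertex -1.108 2.598 -2.26
vertex -0.266 2.433 -3.376
endloop
endfacet
facet normal 0.217 0.491 0.844
outer loop
vertex -0.084 2.846 -2.668
vertex -0.869 4.675 -3.531
vertex -1.108 2.598 -2.26
endloop
endfacet
facet normal -0.362 0.843 -0.398
outer loop
vertex -1.894 4.427 -3.124
vertex -0.869 4.675 -3.531
vertex -2.076 4.014 -3.832
endloop
endfacet
facet normal -0.217 -0.492 -0.843
outer loop
vertex -1.052 4.262 -4.24
vertex -0.266 2.433 -3.376
vertex -2.076 4.014 -3.832
endloop
endfacet
facet normal -0.363 0.843 -0.397
outer loop
vertex -2.076 4.014 -3.832
vertex -0.869 4.675 -3.531
vertex -1.052 4.262 -4.24
endloop
endfacet
facet normal 0.907 0.219 -0.361
outer loop
vertex -1.052 4.262 -4.24
vertex -0.084 2.846 -2.668
vertex -0.266 2.433 -3.376
endloop
endfacet
facet normal 0.906 0.219 -0.361
outer loop
vertex -0.869 4.675 -3.531
vertex -0.084 2.846 -2.668
vertex -1.052 4.262 -4.24
endloop
endfacet
facet normal -0.621 0.339 0.707
outer loop
vertex 1.178 0.932 1.743
vertex 1.354 0.36 2.172
vertex 1.742 0.984 2.214
endloop
endfacet
facet normal -0.351 0.878 0.324
outer loop
vertex 1.178 0.932 1.743
vertex 1.742 0.984 2.214
vertex 1.803 1.259 1.534
endloop
endfacet
facet normal -0.524 0.772 -0.360
outer loop
vertex 1.178 0.932 1.743
vertex 1.803 1.259 1.534
vertex 1.453 0.806 1.072
endloop
endfacet
facet normal -0.901 0.166 -0.400
outer loop
vertex 1.178 0.932 1.743
vertex 1.453 0.806 1.072
vertex 1.175 0.25 1.467
endloop
endfacet
facet normal -0.960 -0.101 0.260
outer loop
vertex 1.178 0.932 1.743
vertex 1.175 0.25 1.467
vertex 1.354 0.36 2.172
endloop
endfacet
facet normal 0.360 0.853 0.377
outer loop
vertex 1.803 1.259 1.534
vertex 1.742 0.984 2.214
vertex 2.365 0.89 1.833
endloop
endfacet
facet normal -0.077 -0.019 0.997
outer loop
vertex 1.742 0.984 2.214
vertex 1.354 0.36 2.172
vertex 2.087 0.334 2.228
endloop
endfacet
facet normal -0.625 -0.731 0.273
outer loop
vertex 1.354 0.36 2.172
vertex 1.175 0.25 1.467
vertex 1.737 -0.119 1.766
endloop
endfacet
facet normal -0.530 -0.299 -0.793
outer loop
vertex 1.175 0.25 1.467
vertex 1.453 0.806 1.072
vertex 1.798 0.156 1.086
endloop
endfacet
facet normal 0.080 0.681 -0.728
outer loop
vertex 1.453 0.806 1.072
vertex 1.803 1.259 1.534
vertex 2.186 0.78 1.128
endloop
endfacet
facet normal 0.901 -0.166 0.400
outer loop
vertex 2.362 0.208 1.557
vertex 2.365 0.89 1.833
vertex 2.087 0.334 2.228
endloop
endfacet
facet normal 0.524 -0.772 0.360
outer loop
vertex 2.362 0.208 1.557
vertex 2.087 0.334 2.228
vertex 1.737 -0.119 1.766
endloop
endfacet
facet normal 0.351 -0.878 -0.324
outer loop
vertex 2.362 0.208 1.557
vertex 1.737 -0.119 1.766
vertex 1.798 0.156 1.086
endloop
endfacet
facet normal 0.621 -0.339 -0.707
outer loop
vertex 2.362 0.208 1.557
vertex 1.798 0.156 1.086
vertex 2.186 0.78 1.128
endloop
endfacet
facet normal 0.960 0.101 -0.260
outer loop
vertex 2.362 0.208 1.557
vertex 2.186 0.78 1.128
vertex 2.365 0.89 1.833
endloop
endfacet
facet normal 0.530 0.299 0.793
outer loop
vertex 2.087 0.334 2.228
vertex 2.365 0.89 1.833
vertex 1.742 0.984 2.214
endloop
endfacet
facet normal -0.080 -0.681 0.728
outer loop
vertex 1.737 -0.119 1.766
vertex 2.087 0.334 2.228
vertex 1.354 0.36 2.172
endloop
endfacet
facet normal -0.360 -0.853 -0.377
outer loop
vertex 1.798 0.156 1.086
vertex 1.737 -0.119 1.766
vertex 1.175 0.25 1.467
endloop
endfacet
facet normal 0.077 0.019 -0.997
outer loop
vertex 2.186 0.78 1.128
vertex 1.798 0.156 1.086
vertex 1.453 0.806 1.072
endloop
endfacet
facet normal 0.625 0.731 -0.273
outer loop
vertex 2.365 0.89 1.833
vertex 2.186 0.78 1.128
vertex 1.803 1.259 1.534
endloop
endfacet

endsolid


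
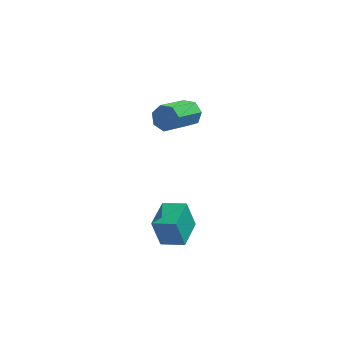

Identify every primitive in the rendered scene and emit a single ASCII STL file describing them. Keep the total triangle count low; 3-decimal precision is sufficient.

solid 
facet normal 0.486 0.736 -0.471
outer loop
vertex 3.837 0.599 3.63
vertex 3.593 0.452 3.148
vertex 3.414 0.817 3.534
endloop
endfacet
facet normal 0.066 0.506 0.860
outer loop
vertex 3.837 0.599 3.63
vertex 3.414 0.817 3.534
vertex 3.071 -0.565 4.374
endloop
endfacet
facet normal 0.063 0.507 0.860
outer loop
vertex 3.071 -0.565 4.374
vertex 3.414 0.817 3.534
vertex 2.647 -0.348 4.277
endloop
endfacet
facet normal -0.485 -0.737 0.470
outer loop
vertex 3.071 -0.565 4.374
vertex 2.647 -0.348 4.277
vertex 2.827 -0.712 3.892
endloop
endfacet
facet normal 0.486 0.736 -0.471
outer loop
vertex 3.414 0.817 3.534
vertex 3.593 0.452 3.148
vertex 3.125 0.76 3.147
endloop
endfacet
facet normal -0.642 0.666 0.381
outer loop
vertex 3.414 0.817 3.534
vertex 3.125 0.76 3.147
vertex 2.647 -0.348 4.277
endloop
endfacet
facet normal -0.643 0.665 0.380
outer loop
vertex 2.647 -0.348 4.277
vertex 3.125 0.76 3.147
vertex 2.359 -0.405 3.89
endloop
endfacet
facet normal -0.486 -0.737 0.470
outer loop
vertex 2.647 -0.348 4.277
vertex 2.359 -0.405 3.89
vertex 2.827 -0.712 3.892
endloop
endfacet
facet normal 0.486 0.736 -0.471
outer loop
vertex 3.125 0.76 3.147
vertex 3.593 0.452 3.148
vertex 3.189 0.471 2.761
endloop
endfacet
facet normal -0.865 0.323 -0.385
outer loop
vertex 3.125 0.76 3.147
vertex 3.189 0.471 2.761
vertex 2.359 -0.405 3.89
endloop
endfacet
facet normal -0.865 0.323 -0.385
outer loop
vertex 2.359 -0.405 3.89
vertex 3.189 0.471 2.761
vertex 2.423 -0.693 3.504
endloop
endfacet
facet normal -0.486 -0.737 0.470
outer loop
vertex 2.359 -0.405 3.89
vertex 2.423 -0.693 3.504
vertex 2.827 -0.712 3.892
endloop
endfacet
facet normal 0.484 0.738 -0.470
outer loop
vertex 3.189 0.471 2.761
vertex 3.593 0.452 3.148
vertex 3.558 0.169 2.667
endloop
endfacet
facet normal -0.435 -0.263 -0.861
outer loop
vertex 3.189 0.471 2.761
vertex 3.558 0.169 2.667
vertex 2.423 -0.693 3.504
endloop
endfacet
facet normal -0.436 -0.262 -0.861
outer loop
vertex 2.423 -0.693 3.504
vertex 3.558 0.169 2.667
vertex 2.791 -0.996 3.41
endloop
endfacet
facet normal -0.486 -0.736 0.470
outer loop
vertex 2.423 -0.693 3.504
vertex 2.791 -0.996 3.41
vertex 2.827 -0.712 3.892
endloop
endfacet
facet normal 0.485 0.738 -0.469
outer loop
vertex 3.558 0.169 2.667
vertex 3.593 0.452 3.148
vertex 3.953 0.08 2.935
endloop
endfacet
facet normal 0.321 -0.650 -0.689
outer loop
vertex 3.558 0.169 2.667
vertex 3.953 0.08 2.935
vertex 2.791 -0.996 3.41
endloop
endfacet
facet normal 0.321 -0.650 -0.689
outer loop
vertex 2.791 -0.996 3.41
vertex 3.953 0.08 2.935
vertex 3.186 -1.085 3.678
endloop
endfacet
facet normal -0.485 -0.737 0.470
outer loop
vertex 2.791 -0.996 3.41
vertex 3.186 -1.085 3.678
vertex 2.827 -0.712 3.892
endloop
endfacet
facet normal 0.485 0.738 -0.469
outer loop
vertex 3.953 0.08 2.935
vertex 3.593 0.452 3.148
vertex 4.077 0.271 3.364
endloop
endfacet
facet normal 0.836 -0.549 0.003
outer loop
vertex 3.953 0.08 2.935
vertex 4.077 0.271 3.364
vertex 3.186 -1.085 3.678
endloop
endfacet
facet normal 0.836 -0.549 0.002
outer loop
vertex 3.186 -1.085 3.678
vertex 4.077 0.271 3.364
vertex 3.311 -0.893 4.107
endloop
endfacet
facet normal -0.485 -0.737 0.471
outer loop
vertex 3.186 -1.085 3.678
vertex 3.311 -0.893 4.107
vertex 2.827 -0.712 3.892
endloop
endfacet
facet normal 0.486 0.737 -0.470
outer loop
vertex 4.077 0.271 3.364
vertex 3.593 0.452 3.148
vertex 3.837 0.599 3.63
endloop
endfacet
facet normal 0.721 -0.033 0.692
outer loop
vertex 4.077 0.271 3.364
vertex 3.837 0.599 3.63
vertex 3.311 -0.893 4.107
endloop
endfacet
facet normal 0.722 -0.034 0.691
outer loop
vertex 3.311 -0.893 4.107
vertex 3.837 0.599 3.63
vertex 3.071 -0.565 4.374
endloop
endfacet
facet normal -0.485 -0.737 0.470
outer loop
vertex 3.311 -0.893 4.107
vertex 3.071 -0.565 4.374
vertex 2.827 -0.712 3.892
endloop
endfacet
facet normal -0.921 0.271 -0.281
outer loop
vertex 2.406 -2.55 -0.384
vertex 2.746 -1.379 -0.367
vertex 2.729 -2.627 -1.517
endloop
endfacet
facet normal -0.278 -0.961 -0.014
outer loop
vertex 3.594 -2.881 -1.253
vertex 2.406 -2.55 -0.384
vertex 2.729 -2.627 -1.517
endloop
endfacet
facet normal -0.921 0.271 -0.280
outer loop
vertex 2.729 -2.627 -1.517
vertex 2.746 -1.379 -0.367
vertex 3.068 -1.455 -1.499
endloop
endfacet
facet normal 0.274 -0.064 -0.960
outer loop
vertex 3.068 -1.455 -1.499
vertex 3.594 -2.881 -1.253
vertex 2.729 -2.627 -1.517
endloop
endfacet
facet normal -0.274 0.066 0.960
outer loop
vertex 2.406 -2.55 -0.384
vertex 3.611 -1.633 -0.103
vertex 2.746 -1.379 -0.367
endloop
endfacet
facet normal -0.278 -0.960 -0.015
outer loop
vertex 3.272 -2.805 -0.121
vertex 2.406 -2.55 -0.384
vertex 3.594 -2.881 -1.253
endloop
endfacet
facet normal -0.273 0.064 0.960
outer loop
vertex 3.272 -2.805 -0.121
vertex 3.611 -1.633 -0.103
vertex 2.406 -2.55 -0.384
endloop
endfacet
facet normal 0.278 0.961 0.014
outer loop
vertex 2.746 -1.379 -0.367
vertex 3.611 -1.633 -0.103
vertex 3.068 -1.455 -1.499
endloop
endfacet
facet normal 0.272 -0.065 -0.960
outer loop
vertex 3.934 -1.71 -1.236
vertex 3.594 -2.881 -1.253
vertex 3.068 -1.455 -1.499
endloop
endfacet
facet normal 0.278 0.960 0.014
outer loop
vertex 3.068 -1.455 -1.499
vertex 3.611 -1.633 -0.103
vertex 3.934 -1.71 -1.236
endloop
endfacet
facet normal 0.921 -0.271 0.280
outer loop
vertex 3.934 -1.71 -1.236
vertex 3.272 -2.805 -0.121
vertex 3.594 -2.881 -1.253
endloop
endfacet
facet normal 0.921 -0.271 0.281
outer loop
vertex 3.611 -1.633 -0.103
vertex 3.272 -2.805 -0.121
vertex 3.934 -1.71 -1.236
endloop
endfacet

endsolid


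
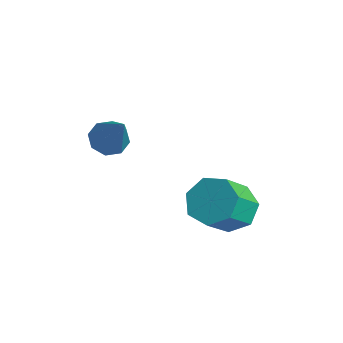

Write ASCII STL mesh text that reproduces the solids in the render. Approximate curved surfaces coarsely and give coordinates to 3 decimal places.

solid 
facet normal -0.584 0.154 -0.797
outer loop
vertex -3.141 -3.354 -0.534
vertex -3.749 -3.394 -0.096
vertex -3.294 -2.842 -0.323
endloop
endfacet
facet normal 0.909 0.359 -0.213
outer loop
vertex -3.141 -3.354 -0.534
vertex -3.294 -2.842 -0.323
vertex -2.491 -3.726 1.616
endloop
endfacet
facet normal -0.585 0.154 -0.796
outer loop
vertex -3.294 -2.842 -0.323
vertex -3.749 -3.394 -0.096
vertex -3.713 -2.654 0.021
endloop
endfacet
facet normal 0.516 0.840 0.169
outer loop
vertex -3.294 -2.842 -0.323
vertex -3.713 -2.654 0.021
vertex -2.491 -3.726 1.616
endloop
endfacet
facet normal -0.585 0.154 -0.796
outer loop
vertex -3.713 -2.654 0.021
vertex -3.749 -3.394 -0.096
vertex -4.153 -2.899 0.297
endloop
endfacet
facet normal -0.073 0.801 0.594
outer loop
vertex -3.713 -2.654 0.021
vertex -4.153 -2.899 0.297
vertex -2.491 -3.726 1.616
endloop
endfacet
facet normal -0.585 0.155 -0.796
outer loop
vertex -4.153 -2.899 0.297
vertex -3.749 -3.394 -0.096
vertex -4.356 -3.434 0.342
endloop
endfacet
facet normal -0.515 0.264 0.815
outer loop
vertex -4.153 -2.899 0.297
vertex -4.356 -3.434 0.342
vertex -2.491 -3.726 1.616
endloop
endfacet
facet normal -0.585 0.154 -0.796
outer loop
vertex -4.356 -3.434 0.342
vertex -3.749 -3.394 -0.096
vertex -4.203 -3.945 0.131
endloop
endfacet
facet normal -0.550 -0.454 0.701
outer loop
vertex -4.356 -3.434 0.342
vertex -4.203 -3.945 0.131
vertex -2.491 -3.726 1.616
endloop
endfacet
facet normal -0.585 0.154 -0.797
outer loop
vertex -4.203 -3.945 0.131
vertex -3.749 -3.394 -0.096
vertex -3.784 -4.134 -0.213
endloop
endfacet
facet normal -0.158 -0.934 0.320
outer loop
vertex -4.203 -3.945 0.131
vertex -3.784 -4.134 -0.213
vertex -2.491 -3.726 1.616
endloop
endfacet
facet normal -0.585 0.154 -0.796
outer loop
vertex -3.784 -4.134 -0.213
vertex -3.749 -3.394 -0.096
vertex -3.344 -3.889 -0.489
endloop
endfacet
facet normal 0.432 -0.896 -0.106
outer loop
vertex -3.784 -4.134 -0.213
vertex -3.344 -3.889 -0.489
vertex -2.491 -3.726 1.616
endloop
endfacet
facet normal -0.584 0.155 -0.797
outer loop
vertex -3.344 -3.889 -0.489
vertex -3.749 -3.394 -0.096
vertex -3.141 -3.354 -0.534
endloop
endfacet
facet normal 0.874 -0.359 -0.326
outer loop
vertex -3.344 -3.889 -0.489
vertex -3.141 -3.354 -0.534
vertex -2.491 -3.726 1.616
endloop
endfacet
facet normal -0.135 0.684 -0.717
outer loop
vertex 0.6 -1.769 -3.248
vertex 0.133 -1.175 -2.594
vertex 1.107 -1.214 -2.814
endloop
endfacet
facet normal 0.800 -0.351 -0.486
outer loop
vertex 0.6 -1.769 -3.248
vertex 1.107 -1.214 -2.814
vertex 0.835 -2.959 -2.001
endloop
endfacet
facet normal 0.800 -0.351 -0.486
outer loop
vertex 0.835 -2.959 -2.001
vertex 1.107 -1.214 -2.814
vertex 1.342 -2.405 -1.567
endloop
endfacet
facet normal 0.134 -0.684 0.717
outer loop
vertex 0.835 -2.959 -2.001
vertex 1.342 -2.405 -1.567
vertex 0.367 -2.365 -1.346
endloop
endfacet
facet normal -0.134 0.684 -0.717
outer loop
vertex 1.107 -1.214 -2.814
vertex 0.133 -1.175 -2.594
vertex 0.881 -0.63 -2.214
endloop
endfacet
facet normal 0.956 0.280 0.087
outer loop
vertex 1.107 -1.214 -2.814
vertex 0.881 -0.63 -2.214
vertex 1.342 -2.405 -1.567
endloop
endfacet
facet normal 0.956 0.281 0.089
outer loop
vertex 1.342 -2.405 -1.567
vertex 0.881 -0.63 -2.214
vertex 1.115 -1.821 -0.967
endloop
endfacet
facet normal 0.134 -0.684 0.717
outer loop
vertex 1.342 -2.405 -1.567
vertex 1.115 -1.821 -0.967
vertex 0.367 -2.365 -1.346
endloop
endfacet
facet normal -0.135 0.685 -0.716
outer loop
vertex 0.881 -0.63 -2.214
vertex 0.133 -1.175 -2.594
vertex 0.091 -0.456 -1.899
endloop
endfacet
facet normal 0.392 0.701 0.596
outer loop
vertex 0.881 -0.63 -2.214
vertex 0.091 -0.456 -1.899
vertex 1.115 -1.821 -0.967
endloop
endfacet
facet normal 0.392 0.701 0.596
outer loop
vertex 1.115 -1.821 -0.967
vertex 0.091 -0.456 -1.899
vertex 0.325 -1.647 -0.652
endloop
endfacet
facet normal 0.135 -0.685 0.716
outer loop
vertex 1.115 -1.821 -0.967
vertex 0.325 -1.647 -0.652
vertex 0.367 -2.365 -1.346
endloop
endfacet
facet normal -0.134 0.685 -0.716
outer loop
vertex 0.091 -0.456 -1.899
vertex 0.133 -1.175 -2.594
vertex -0.667 -0.823 -2.108
endloop
endfacet
facet normal -0.468 0.594 0.655
outer loop
vertex 0.091 -0.456 -1.899
vertex -0.667 -0.823 -2.108
vertex 0.325 -1.647 -0.652
endloop
endfacet
facet normal -0.468 0.594 0.655
outer loop
vertex 0.325 -1.647 -0.652
vertex -0.667 -0.823 -2.108
vertex -0.433 -2.014 -0.861
endloop
endfacet
facet normal 0.134 -0.685 0.716
outer loop
vertex 0.325 -1.647 -0.652
vertex -0.433 -2.014 -0.861
vertex 0.367 -2.365 -1.346
endloop
endfacet
facet normal -0.134 0.684 -0.717
outer loop
vertex -0.667 -0.823 -2.108
vertex 0.133 -1.175 -2.594
vertex -0.823 -1.455 -2.682
endloop
endfacet
facet normal -0.974 0.040 0.221
outer loop
vertex -0.667 -0.823 -2.108
vertex -0.823 -1.455 -2.682
vertex -0.433 -2.014 -0.861
endloop
endfacet
facet normal -0.974 0.040 0.221
outer loop
vertex -0.433 -2.014 -0.861
vertex -0.823 -1.455 -2.682
vertex -0.589 -2.646 -1.435
endloop
endfacet
facet normal 0.134 -0.684 0.717
outer loop
vertex -0.433 -2.014 -0.861
vertex -0.589 -2.646 -1.435
vertex 0.367 -2.365 -1.346
endloop
endfacet
facet normal -0.134 0.684 -0.717
outer loop
vertex -0.823 -1.455 -2.682
vertex 0.133 -1.175 -2.594
vertex -0.259 -1.876 -3.189
endloop
endfacet
facet normal -0.748 -0.545 -0.380
outer loop
vertex -0.823 -1.455 -2.682
vertex -0.259 -1.876 -3.189
vertex -0.589 -2.646 -1.435
endloop
endfacet
facet normal -0.747 -0.545 -0.380
outer loop
vertex -0.589 -2.646 -1.435
vertex -0.259 -1.876 -3.189
vertex -0.025 -3.066 -1.942
endloop
endfacet
facet normal 0.134 -0.684 0.717
outer loop
vertex -0.589 -2.646 -1.435
vertex -0.025 -3.066 -1.942
vertex 0.367 -2.365 -1.346
endloop
endfacet
facet normal -0.134 0.684 -0.717
outer loop
vertex -0.259 -1.876 -3.189
vertex 0.133 -1.175 -2.594
vertex 0.6 -1.769 -3.248
endloop
endfacet
facet normal 0.042 -0.719 -0.694
outer loop
vertex -0.259 -1.876 -3.189
vertex 0.6 -1.769 -3.248
vertex -0.025 -3.066 -1.942
endloop
endfacet
facet normal 0.042 -0.719 -0.694
outer loop
vertex -0.025 -3.066 -1.942
vertex 0.6 -1.769 -3.248
vertex 0.835 -2.959 -2.001
endloop
endfacet
facet normal 0.134 -0.684 0.717
outer loop
vertex -0.025 -3.066 -1.942
vertex 0.835 -2.959 -2.001
vertex 0.367 -2.365 -1.346
endloop
endfacet

endsolid


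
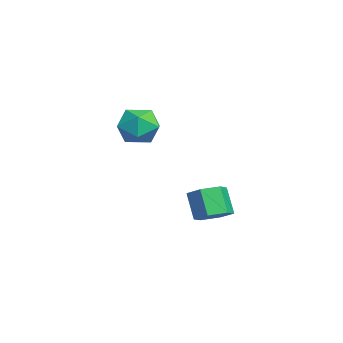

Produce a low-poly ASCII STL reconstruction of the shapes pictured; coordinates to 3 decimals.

solid 
facet normal 0.116 0.006 0.993
outer loop
vertex 1.931 0.013 3.693
vertex 1.823 -1.159 3.713
vertex 2.886 -0.668 3.586
endloop
endfacet
facet normal 0.469 0.548 0.693
outer loop
vertex 1.931 0.013 3.693
vertex 2.886 -0.668 3.586
vertex 2.766 0.289 2.91
endloop
endfacet
facet normal -0.002 0.944 0.330
outer loop
vertex 1.931 0.013 3.693
vertex 2.766 0.289 2.91
vertex 1.629 0.388 2.619
endloop
endfacet
facet normal -0.646 0.646 0.407
outer loop
vertex 1.931 0.013 3.693
vertex 1.629 0.388 2.619
vertex 1.046 -0.507 3.115
endloop
endfacet
facet normal -0.573 0.067 0.817
outer loop
vertex 1.931 0.013 3.693
vertex 1.046 -0.507 3.115
vertex 1.823 -1.159 3.713
endloop
endfacet
facet normal 0.934 0.276 0.225
outer loop
vertex 2.766 0.289 2.91
vertex 2.886 -0.668 3.586
vertex 3.174 -0.713 2.445
endloop
endfacet
facet normal 0.363 -0.602 0.711
outer loop
vertex 2.886 -0.668 3.586
vertex 1.823 -1.159 3.713
vertex 2.591 -1.608 2.941
endloop
endfacet
facet normal -0.751 -0.504 0.427
outer loop
vertex 1.823 -1.159 3.713
vertex 1.046 -0.507 3.115
vertex 1.454 -1.509 2.65
endloop
endfacet
facet normal -0.869 0.435 -0.236
outer loop
vertex 1.046 -0.507 3.115
vertex 1.629 0.388 2.619
vertex 1.334 -0.552 1.974
endloop
endfacet
facet normal 0.172 0.916 -0.362
outer loop
vertex 1.629 0.388 2.619
vertex 2.766 0.289 2.91
vertex 2.397 -0.061 1.847
endloop
endfacet
facet normal 0.646 -0.646 -0.407
outer loop
vertex 2.289 -1.233 1.867
vertex 3.174 -0.713 2.445
vertex 2.591 -1.608 2.941
endloop
endfacet
facet normal 0.002 -0.944 -0.330
outer loop
vertex 2.289 -1.233 1.867
vertex 2.591 -1.608 2.941
vertex 1.454 -1.509 2.65
endloop
endfacet
facet normal -0.469 -0.548 -0.693
outer loop
vertex 2.289 -1.233 1.867
vertex 1.454 -1.509 2.65
vertex 1.334 -0.552 1.974
endloop
endfacet
facet normal -0.116 -0.006 -0.993
outer loop
vertex 2.289 -1.233 1.867
vertex 1.334 -0.552 1.974
vertex 2.397 -0.061 1.847
endloop
endfacet
facet normal 0.573 -0.067 -0.817
outer loop
vertex 2.289 -1.233 1.867
vertex 2.397 -0.061 1.847
vertex 3.174 -0.713 2.445
endloop
endfacet
facet normal 0.869 -0.435 0.236
outer loop
vertex 2.591 -1.608 2.941
vertex 3.174 -0.713 2.445
vertex 2.886 -0.668 3.586
endloop
endfacet
facet normal -0.172 -0.916 0.362
outer loop
vertex 1.454 -1.509 2.65
vertex 2.591 -1.608 2.941
vertex 1.823 -1.159 3.713
endloop
endfacet
facet normal -0.934 -0.276 -0.225
outer loop
vertex 1.334 -0.552 1.974
vertex 1.454 -1.509 2.65
vertex 1.046 -0.507 3.115
endloop
endfacet
facet normal -0.363 0.602 -0.711
outer loop
vertex 2.397 -0.061 1.847
vertex 1.334 -0.552 1.974
vertex 1.629 0.388 2.619
endloop
endfacet
facet normal 0.751 0.504 -0.427
outer loop
vertex 3.174 -0.713 2.445
vertex 2.397 -0.061 1.847
vertex 2.766 0.289 2.91
endloop
endfacet
facet normal 0.490 0.166 -0.856
outer loop
vertex 1.412 3.596 -3.097
vertex 0.77 3.015 -3.577
vertex 0.591 3.985 -3.491
endloop
endfacet
facet normal 0.270 0.904 0.330
outer loop
vertex 1.412 3.596 -3.097
vertex 0.591 3.985 -3.491
vertex 0.612 3.325 -1.702
endloop
endfacet
facet normal 0.271 0.904 0.330
outer loop
vertex 0.612 3.325 -1.702
vertex 0.591 3.985 -3.491
vertex -0.208 3.715 -2.096
endloop
endfacet
facet normal -0.490 -0.167 0.855
outer loop
vertex 0.612 3.325 -1.702
vertex -0.208 3.715 -2.096
vertex -0.03 2.745 -2.183
endloop
endfacet
facet normal 0.491 0.166 -0.855
outer loop
vertex 0.591 3.985 -3.491
vertex 0.77 3.015 -3.577
vertex -0.051 3.405 -3.972
endloop
endfacet
facet normal -0.582 0.793 -0.180
outer loop
vertex 0.591 3.985 -3.491
vertex -0.051 3.405 -3.972
vertex -0.208 3.715 -2.096
endloop
endfacet
facet normal -0.583 0.793 -0.180
outer loop
vertex -0.208 3.715 -2.096
vertex -0.051 3.405 -3.972
vertex -0.85 3.134 -2.577
endloop
endfacet
facet normal -0.490 -0.167 0.856
outer loop
vertex -0.208 3.715 -2.096
vertex -0.85 3.134 -2.577
vertex -0.03 2.745 -2.183
endloop
endfacet
facet normal 0.491 0.166 -0.855
outer loop
vertex -0.051 3.405 -3.972
vertex 0.77 3.015 -3.577
vertex 0.128 2.435 -4.058
endloop
endfacet
facet normal -0.853 -0.112 -0.510
outer loop
vertex -0.051 3.405 -3.972
vertex 0.128 2.435 -4.058
vertex -0.85 3.134 -2.577
endloop
endfacet
facet normal -0.853 -0.111 -0.511
outer loop
vertex -0.85 3.134 -2.577
vertex 0.128 2.435 -4.058
vertex -0.672 2.164 -2.663
endloop
endfacet
facet normal -0.490 -0.166 0.856
outer loop
vertex -0.85 3.134 -2.577
vertex -0.672 2.164 -2.663
vertex -0.03 2.745 -2.183
endloop
endfacet
facet normal 0.490 0.167 -0.855
outer loop
vertex 0.128 2.435 -4.058
vertex 0.77 3.015 -3.577
vertex 0.948 2.045 -3.664
endloop
endfacet
facet normal -0.271 -0.904 -0.331
outer loop
vertex 0.128 2.435 -4.058
vertex 0.948 2.045 -3.664
vertex -0.672 2.164 -2.663
endloop
endfacet
facet normal -0.270 -0.905 -0.330
outer loop
vertex -0.672 2.164 -2.663
vertex 0.948 2.045 -3.664
vertex 0.149 1.775 -2.269
endloop
endfacet
facet normal -0.490 -0.166 0.856
outer loop
vertex -0.672 2.164 -2.663
vertex 0.149 1.775 -2.269
vertex -0.03 2.745 -2.183
endloop
endfacet
facet normal 0.490 0.167 -0.856
outer loop
vertex 0.948 2.045 -3.664
vertex 0.77 3.015 -3.577
vertex 1.59 2.626 -3.183
endloop
endfacet
facet normal 0.582 -0.793 0.180
outer loop
vertex 0.948 2.045 -3.664
vertex 1.59 2.626 -3.183
vertex 0.149 1.775 -2.269
endloop
endfacet
facet normal 0.582 -0.793 0.179
outer loop
vertex 0.149 1.775 -2.269
vertex 1.59 2.626 -3.183
vertex 0.791 2.355 -1.788
endloop
endfacet
facet normal -0.491 -0.166 0.855
outer loop
vertex 0.149 1.775 -2.269
vertex 0.791 2.355 -1.788
vertex -0.03 2.745 -2.183
endloop
endfacet
facet normal 0.490 0.166 -0.856
outer loop
vertex 1.59 2.626 -3.183
vertex 0.77 3.015 -3.577
vertex 1.412 3.596 -3.097
endloop
endfacet
facet normal 0.853 0.111 0.510
outer loop
vertex 1.59 2.626 -3.183
vertex 1.412 3.596 -3.097
vertex 0.791 2.355 -1.788
endloop
endfacet
facet normal 0.852 0.112 0.511
outer loop
vertex 0.791 2.355 -1.788
vertex 1.412 3.596 -3.097
vertex 0.612 3.325 -1.702
endloop
endfacet
facet normal -0.491 -0.166 0.855
outer loop
vertex 0.791 2.355 -1.788
vertex 0.612 3.325 -1.702
vertex -0.03 2.745 -2.183
endloop
endfacet

endsolid


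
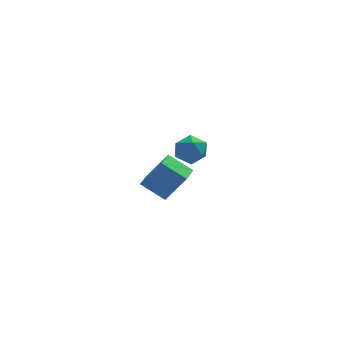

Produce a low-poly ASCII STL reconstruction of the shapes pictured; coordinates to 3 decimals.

solid 
facet normal -0.573 0.586 -0.572
outer loop
vertex 3.88 -3.486 2.094
vertex 3.08 -3.928 2.443
vertex 3.438 -3.137 2.894
endloop
endfacet
facet normal 0.028 0.922 -0.387
outer loop
vertex 3.88 -3.486 2.094
vertex 3.438 -3.137 2.894
vertex 4.414 -3.183 2.855
endloop
endfacet
facet normal 0.579 0.532 -0.618
outer loop
vertex 3.88 -3.486 2.094
vertex 4.414 -3.183 2.855
vertex 4.66 -4.002 2.381
endloop
endfacet
facet normal 0.318 -0.045 -0.947
outer loop
vertex 3.88 -3.486 2.094
vertex 4.66 -4.002 2.381
vertex 3.836 -4.462 2.126
endloop
endfacet
facet normal -0.394 -0.012 -0.919
outer loop
vertex 3.88 -3.486 2.094
vertex 3.836 -4.462 2.126
vertex 3.08 -3.928 2.443
endloop
endfacet
facet normal 0.058 0.943 0.327
outer loop
vertex 4.414 -3.183 2.855
vertex 3.438 -3.137 2.894
vertex 3.944 -3.438 3.674
endloop
endfacet
facet normal -0.916 0.400 0.025
outer loop
vertex 3.438 -3.137 2.894
vertex 3.08 -3.928 2.443
vertex 3.12 -3.898 3.419
endloop
endfacet
facet normal -0.625 -0.567 -0.536
outer loop
vertex 3.08 -3.928 2.443
vertex 3.836 -4.462 2.126
vertex 3.366 -4.717 2.945
endloop
endfacet
facet normal 0.526 -0.621 -0.581
outer loop
vertex 3.836 -4.462 2.126
vertex 4.66 -4.002 2.381
vertex 4.342 -4.763 2.906
endloop
endfacet
facet normal 0.949 0.313 -0.048
outer loop
vertex 4.66 -4.002 2.381
vertex 4.414 -3.183 2.855
vertex 4.7 -3.972 3.357
endloop
endfacet
facet normal -0.318 0.045 0.947
outer loop
vertex 3.9 -4.414 3.706
vertex 3.944 -3.438 3.674
vertex 3.12 -3.898 3.419
endloop
endfacet
facet normal -0.579 -0.532 0.618
outer loop
vertex 3.9 -4.414 3.706
vertex 3.12 -3.898 3.419
vertex 3.366 -4.717 2.945
endloop
endfacet
facet normal -0.028 -0.922 0.387
outer loop
vertex 3.9 -4.414 3.706
vertex 3.366 -4.717 2.945
vertex 4.342 -4.763 2.906
endloop
endfacet
facet normal 0.573 -0.586 0.572
outer loop
vertex 3.9 -4.414 3.706
vertex 4.342 -4.763 2.906
vertex 4.7 -3.972 3.357
endloop
endfacet
facet normal 0.394 0.012 0.919
outer loop
vertex 3.9 -4.414 3.706
vertex 4.7 -3.972 3.357
vertex 3.944 -3.438 3.674
endloop
endfacet
facet normal -0.526 0.621 0.581
outer loop
vertex 3.12 -3.898 3.419
vertex 3.944 -3.438 3.674
vertex 3.438 -3.137 2.894
endloop
endfacet
facet normal -0.949 -0.313 0.048
outer loop
vertex 3.366 -4.717 2.945
vertex 3.12 -3.898 3.419
vertex 3.08 -3.928 2.443
endloop
endfacet
facet normal -0.058 -0.943 -0.327
outer loop
vertex 4.342 -4.763 2.906
vertex 3.366 -4.717 2.945
vertex 3.836 -4.462 2.126
endloop
endfacet
facet normal 0.916 -0.400 -0.025
outer loop
vertex 4.7 -3.972 3.357
vertex 4.342 -4.763 2.906
vertex 4.66 -4.002 2.381
endloop
endfacet
facet normal 0.625 0.567 0.536
outer loop
vertex 3.944 -3.438 3.674
vertex 4.7 -3.972 3.357
vertex 4.414 -3.183 2.855
endloop
endfacet
facet normal -0.546 0.135 -0.827
outer loop
vertex 2.195 2.86 -3.798
vertex 2.776 4.167 -3.968
vertex 3.488 2.16 -4.766
endloop
endfacet
facet normal -0.403 -0.907 0.117
outer loop
vertex 4.644 1.873 -3.012
vertex 2.195 2.86 -3.798
vertex 3.488 2.16 -4.766
endloop
endfacet
facet normal -0.545 0.135 -0.827
outer loop
vertex 3.488 2.16 -4.766
vertex 2.776 4.167 -3.968
vertex 4.069 3.467 -4.935
endloop
endfacet
facet normal 0.735 -0.398 -0.549
outer loop
vertex 4.069 3.467 -4.935
vertex 4.644 1.873 -3.012
vertex 3.488 2.16 -4.766
endloop
endfacet
facet normal -0.735 0.398 0.549
outer loop
vertex 2.195 2.86 -3.798
vertex 3.932 3.88 -2.214
vertex 2.776 4.167 -3.968
endloop
endfacet
facet normal -0.403 -0.907 0.117
outer loop
vertex 3.351 2.573 -2.045
vertex 2.195 2.86 -3.798
vertex 4.644 1.873 -3.012
endloop
endfacet
facet normal -0.735 0.398 0.550
outer loop
vertex 3.351 2.573 -2.045
vertex 3.932 3.88 -2.214
vertex 2.195 2.86 -3.798
endloop
endfacet
facet normal 0.403 0.907 -0.117
outer loop
vertex 2.776 4.167 -3.968
vertex 3.932 3.88 -2.214
vertex 4.069 3.467 -4.935
endloop
endfacet
facet normal 0.735 -0.398 -0.550
outer loop
vertex 5.225 3.18 -3.182
vertex 4.644 1.873 -3.012
vertex 4.069 3.467 -4.935
endloop
endfacet
facet normal 0.403 0.907 -0.117
outer loop
vertex 4.069 3.467 -4.935
vertex 3.932 3.88 -2.214
vertex 5.225 3.18 -3.182
endloop
endfacet
facet normal 0.546 -0.135 0.827
outer loop
vertex 5.225 3.18 -3.182
vertex 3.351 2.573 -2.045
vertex 4.644 1.873 -3.012
endloop
endfacet
facet normal 0.546 -0.136 0.827
outer loop
vertex 3.932 3.88 -2.214
vertex 3.351 2.573 -2.045
vertex 5.225 3.18 -3.182
endloop
endfacet

endsolid


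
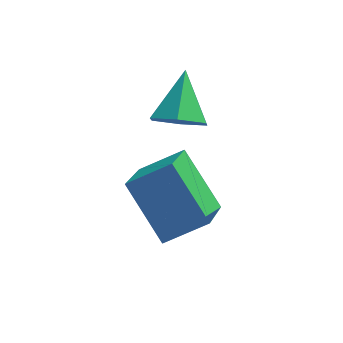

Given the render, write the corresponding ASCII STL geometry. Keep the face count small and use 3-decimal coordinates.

solid 
facet normal -0.029 -0.769 -0.638
outer loop
vertex 3.748 1.721 0.11
vertex 3.047 1.466 0.449
vertex 3.031 1.99 -0.182
endloop
endfacet
facet normal 0.452 0.816 -0.359
outer loop
vertex 3.748 1.721 0.11
vertex 3.031 1.99 -0.182
vertex 3.093 2.674 1.451
endloop
endfacet
facet normal -0.030 -0.769 -0.638
outer loop
vertex 3.031 1.99 -0.182
vertex 3.047 1.466 0.449
vertex 2.329 1.735 0.158
endloop
endfacet
facet normal -0.459 0.826 -0.328
outer loop
vertex 3.031 1.99 -0.182
vertex 2.329 1.735 0.158
vertex 3.093 2.674 1.451
endloop
endfacet
facet normal -0.030 -0.769 -0.638
outer loop
vertex 2.329 1.735 0.158
vertex 3.047 1.466 0.449
vertex 2.345 1.211 0.789
endloop
endfacet
facet normal -0.898 0.326 0.294
outer loop
vertex 2.329 1.735 0.158
vertex 2.345 1.211 0.789
vertex 3.093 2.674 1.451
endloop
endfacet
facet normal -0.030 -0.769 -0.638
outer loop
vertex 2.345 1.211 0.789
vertex 3.047 1.466 0.449
vertex 3.063 0.942 1.08
endloop
endfacet
facet normal -0.427 -0.182 0.886
outer loop
vertex 2.345 1.211 0.789
vertex 3.063 0.942 1.08
vertex 3.093 2.674 1.451
endloop
endfacet
facet normal -0.030 -0.769 -0.638
outer loop
vertex 3.063 0.942 1.08
vertex 3.047 1.466 0.449
vertex 3.764 1.197 0.74
endloop
endfacet
facet normal 0.484 -0.191 0.854
outer loop
vertex 3.063 0.942 1.08
vertex 3.764 1.197 0.74
vertex 3.093 2.674 1.451
endloop
endfacet
facet normal -0.029 -0.769 -0.639
outer loop
vertex 3.764 1.197 0.74
vertex 3.047 1.466 0.449
vertex 3.748 1.721 0.11
endloop
endfacet
facet normal 0.923 0.307 0.232
outer loop
vertex 3.764 1.197 0.74
vertex 3.748 1.721 0.11
vertex 3.093 2.674 1.451
endloop
endfacet
facet normal -0.843 -0.231 -0.485
outer loop
vertex 2.93 -1.298 -1.774
vertex 1.895 -0.319 -0.442
vertex 3.087 0.227 -2.773
endloop
endfacet
facet normal 0.531 -0.502 -0.683
outer loop
vertex 4.225 0.539 -2.118
vertex 2.93 -1.298 -1.774
vertex 3.087 0.227 -2.773
endloop
endfacet
facet normal -0.843 -0.231 -0.485
outer loop
vertex 3.087 0.227 -2.773
vertex 1.895 -0.319 -0.442
vertex 2.052 1.206 -1.442
endloop
endfacet
facet normal 0.086 0.833 -0.546
outer loop
vertex 2.052 1.206 -1.442
vertex 4.225 0.539 -2.118
vertex 3.087 0.227 -2.773
endloop
endfacet
facet normal -0.086 -0.833 0.546
outer loop
vertex 2.93 -1.298 -1.774
vertex 3.033 -0.007 0.213
vertex 1.895 -0.319 -0.442
endloop
endfacet
facet normal 0.531 -0.502 -0.682
outer loop
vertex 4.068 -0.986 -1.118
vertex 2.93 -1.298 -1.774
vertex 4.225 0.539 -2.118
endloop
endfacet
facet normal -0.086 -0.833 0.546
outer loop
vertex 4.068 -0.986 -1.118
vertex 3.033 -0.007 0.213
vertex 2.93 -1.298 -1.774
endloop
endfacet
facet normal -0.531 0.502 0.683
outer loop
vertex 1.895 -0.319 -0.442
vertex 3.033 -0.007 0.213
vertex 2.052 1.206 -1.442
endloop
endfacet
facet normal 0.086 0.834 -0.546
outer loop
vertex 3.19 1.518 -0.786
vertex 4.225 0.539 -2.118
vertex 2.052 1.206 -1.442
endloop
endfacet
facet normal -0.531 0.502 0.683
outer loop
vertex 2.052 1.206 -1.442
vertex 3.033 -0.007 0.213
vertex 3.19 1.518 -0.786
endloop
endfacet
facet normal 0.843 0.231 0.485
outer loop
vertex 3.19 1.518 -0.786
vertex 4.068 -0.986 -1.118
vertex 4.225 0.539 -2.118
endloop
endfacet
facet normal 0.843 0.231 0.486
outer loop
vertex 3.033 -0.007 0.213
vertex 4.068 -0.986 -1.118
vertex 3.19 1.518 -0.786
endloop
endfacet

endsolid
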